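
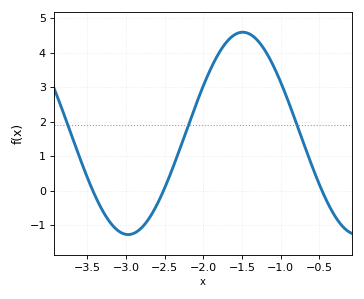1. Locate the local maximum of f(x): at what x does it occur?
-1.5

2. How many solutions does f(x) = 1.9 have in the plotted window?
3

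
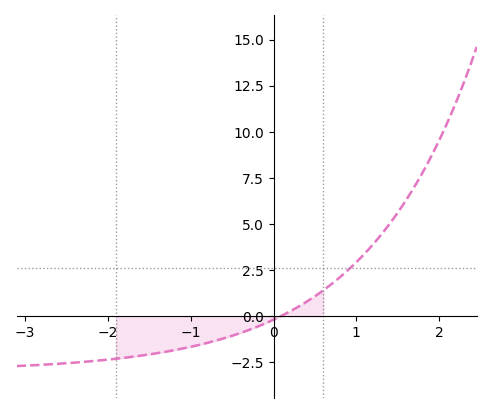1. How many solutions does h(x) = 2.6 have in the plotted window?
1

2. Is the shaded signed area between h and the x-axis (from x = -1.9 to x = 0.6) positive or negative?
negative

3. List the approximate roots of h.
0.083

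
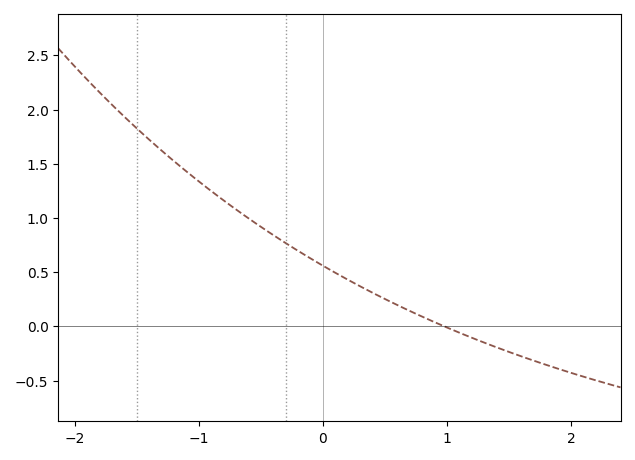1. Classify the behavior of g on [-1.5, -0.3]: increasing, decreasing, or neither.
decreasing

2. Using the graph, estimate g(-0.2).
0.697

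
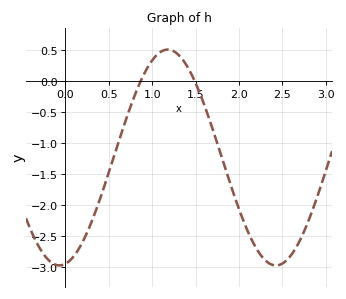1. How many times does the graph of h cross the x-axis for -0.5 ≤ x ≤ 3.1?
2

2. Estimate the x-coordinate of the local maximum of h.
1.2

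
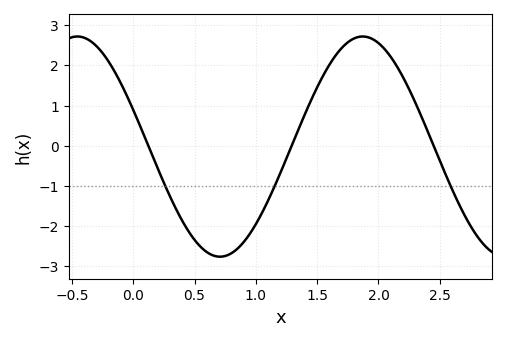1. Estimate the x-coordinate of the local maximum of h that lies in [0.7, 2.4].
1.85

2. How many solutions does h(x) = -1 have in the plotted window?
3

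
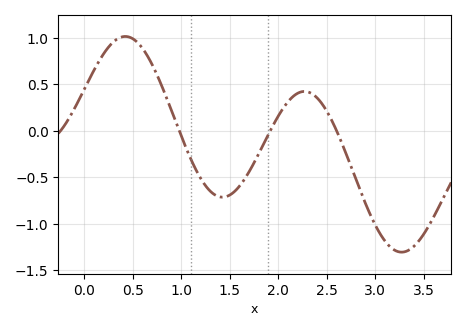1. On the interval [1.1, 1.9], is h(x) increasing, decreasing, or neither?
neither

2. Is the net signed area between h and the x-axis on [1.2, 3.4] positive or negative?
negative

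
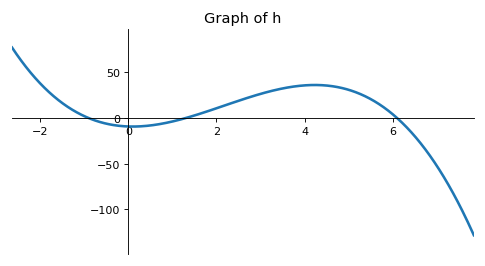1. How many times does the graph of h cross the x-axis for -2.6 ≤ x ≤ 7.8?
3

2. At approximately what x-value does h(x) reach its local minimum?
0.1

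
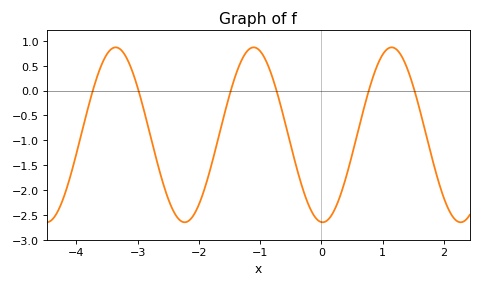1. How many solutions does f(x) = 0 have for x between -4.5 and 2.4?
6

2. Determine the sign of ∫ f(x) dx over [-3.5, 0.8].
negative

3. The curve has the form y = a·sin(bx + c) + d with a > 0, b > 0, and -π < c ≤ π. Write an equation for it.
y = 1.76sin(2.79x - 1.63) - 0.89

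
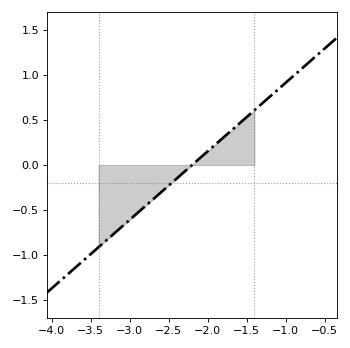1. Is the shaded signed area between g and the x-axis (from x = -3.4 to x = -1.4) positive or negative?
negative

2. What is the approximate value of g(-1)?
0.9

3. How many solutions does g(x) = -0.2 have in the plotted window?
1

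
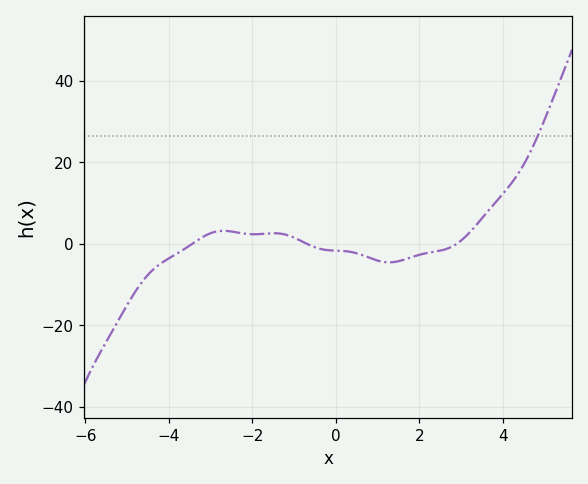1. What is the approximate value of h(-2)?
2.32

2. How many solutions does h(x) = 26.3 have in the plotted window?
1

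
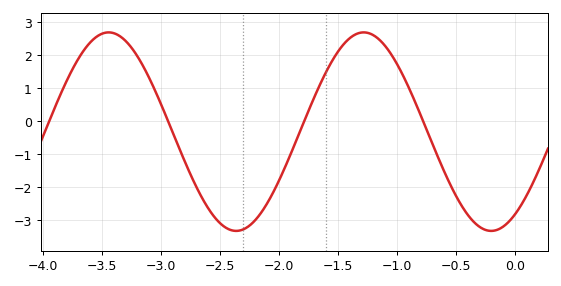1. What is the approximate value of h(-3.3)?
2.4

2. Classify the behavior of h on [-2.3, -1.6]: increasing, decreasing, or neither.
increasing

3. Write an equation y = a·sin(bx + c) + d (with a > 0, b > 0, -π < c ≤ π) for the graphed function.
y = 3.01sin(2.9x - 0.98) - 0.32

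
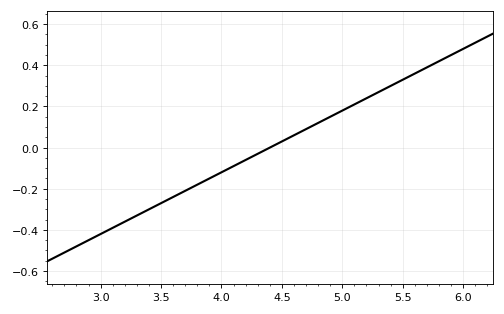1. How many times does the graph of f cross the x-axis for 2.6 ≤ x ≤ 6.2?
1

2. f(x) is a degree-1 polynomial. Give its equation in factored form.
y = 0.3(x - 4.4)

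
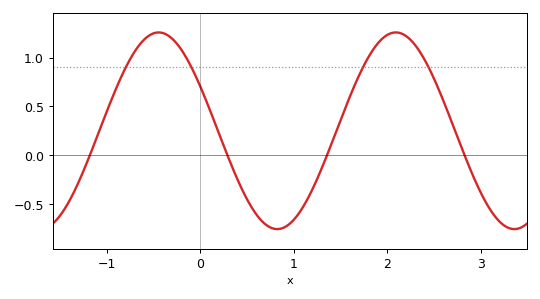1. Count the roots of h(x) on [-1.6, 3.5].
4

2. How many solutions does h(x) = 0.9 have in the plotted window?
4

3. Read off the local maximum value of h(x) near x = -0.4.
1.25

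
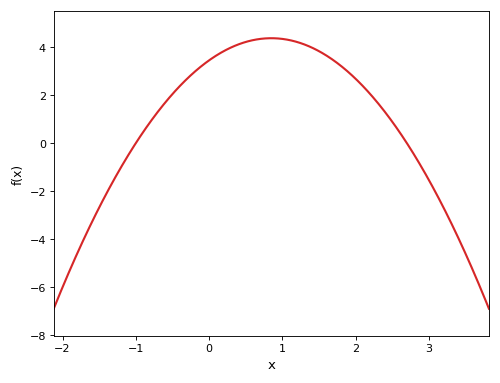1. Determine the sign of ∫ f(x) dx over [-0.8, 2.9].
positive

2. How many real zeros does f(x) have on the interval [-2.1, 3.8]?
2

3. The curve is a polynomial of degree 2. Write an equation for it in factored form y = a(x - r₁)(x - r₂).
y = -1.28(x + 1)(x - 2.7)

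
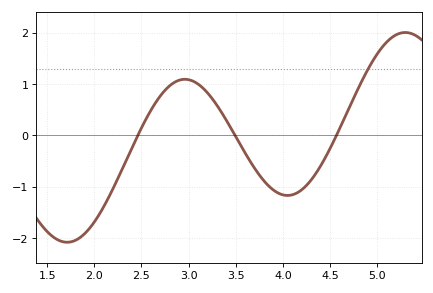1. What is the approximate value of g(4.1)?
-1.2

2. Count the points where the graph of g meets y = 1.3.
1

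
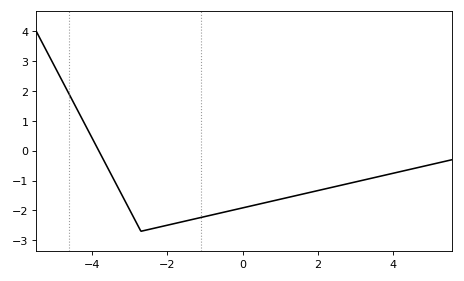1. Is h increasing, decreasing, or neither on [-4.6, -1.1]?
neither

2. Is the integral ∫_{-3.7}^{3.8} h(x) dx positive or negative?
negative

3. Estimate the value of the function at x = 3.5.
-0.9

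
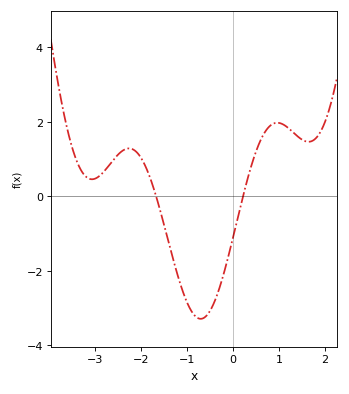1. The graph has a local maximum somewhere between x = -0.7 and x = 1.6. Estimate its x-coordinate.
0.961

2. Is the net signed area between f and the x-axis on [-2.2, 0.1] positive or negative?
negative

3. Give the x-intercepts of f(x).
-1.68, 0.215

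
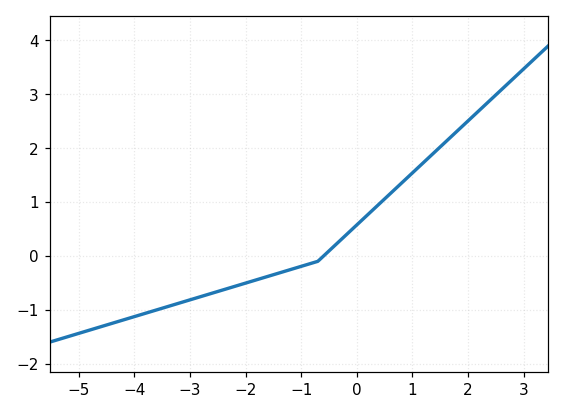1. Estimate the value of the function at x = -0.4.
0.189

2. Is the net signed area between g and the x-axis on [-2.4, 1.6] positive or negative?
positive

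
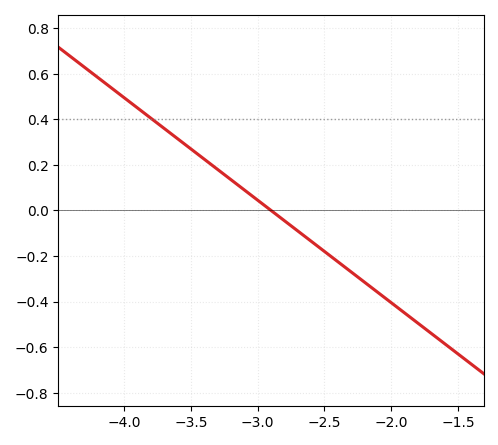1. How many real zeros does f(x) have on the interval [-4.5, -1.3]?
1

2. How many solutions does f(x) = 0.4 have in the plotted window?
1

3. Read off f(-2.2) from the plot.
-0.32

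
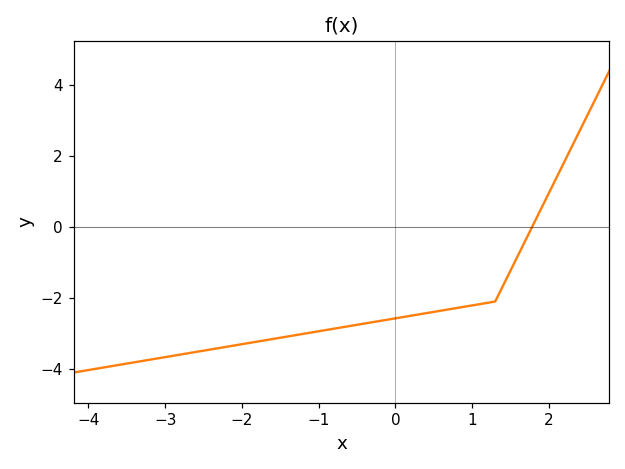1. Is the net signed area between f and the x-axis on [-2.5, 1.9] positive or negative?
negative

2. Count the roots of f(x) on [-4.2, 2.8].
1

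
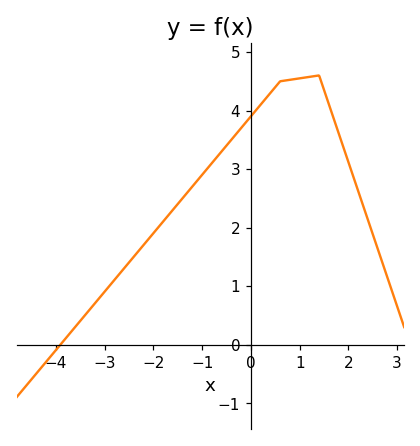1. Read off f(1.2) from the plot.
4.6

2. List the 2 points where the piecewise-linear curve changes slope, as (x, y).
(0.6, 4.5); (1.4, 4.6)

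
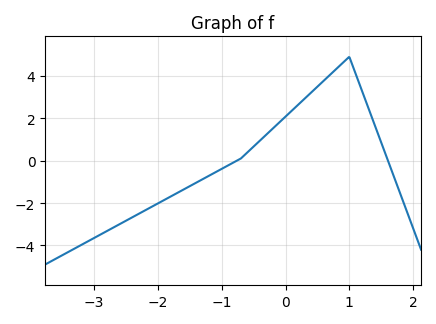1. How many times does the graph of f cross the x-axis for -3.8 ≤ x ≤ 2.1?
2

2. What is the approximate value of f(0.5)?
3.4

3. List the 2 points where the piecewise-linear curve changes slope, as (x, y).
(-0.7, 0.1); (1, 4.9)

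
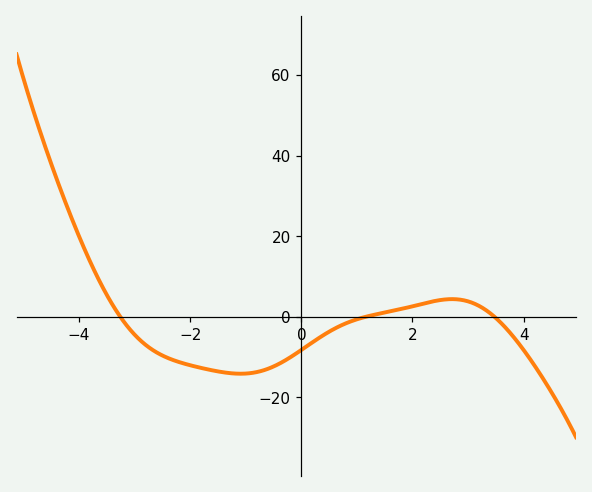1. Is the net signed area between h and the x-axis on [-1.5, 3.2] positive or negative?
negative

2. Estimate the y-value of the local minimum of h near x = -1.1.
-14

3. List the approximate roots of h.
-3.2, 1.2, 3.4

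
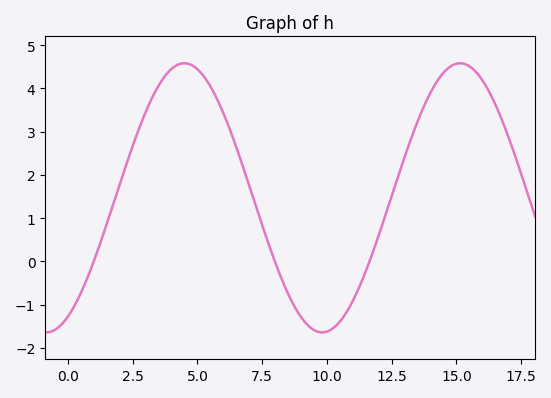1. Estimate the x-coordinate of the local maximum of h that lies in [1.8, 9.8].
4.5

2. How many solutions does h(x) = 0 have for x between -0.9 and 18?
3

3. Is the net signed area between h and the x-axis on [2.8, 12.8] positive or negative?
positive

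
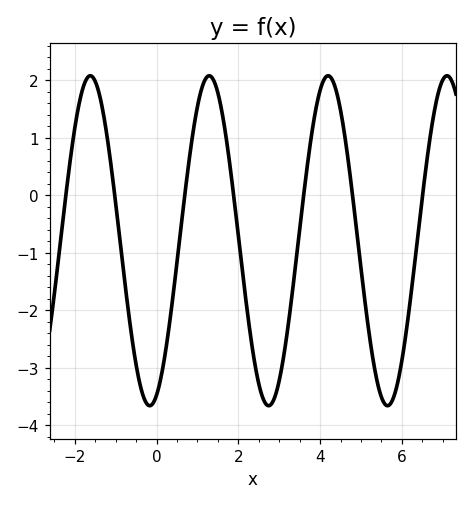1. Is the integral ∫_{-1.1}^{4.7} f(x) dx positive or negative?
negative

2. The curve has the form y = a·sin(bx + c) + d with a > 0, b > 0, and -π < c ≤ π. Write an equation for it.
y = 2.87sin(2.2x - 1.2) - 0.79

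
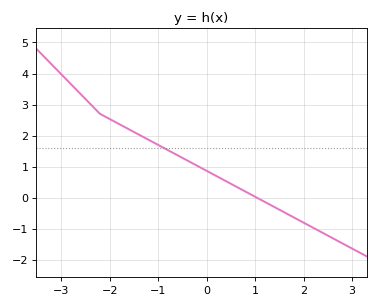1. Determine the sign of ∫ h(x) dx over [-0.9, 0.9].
positive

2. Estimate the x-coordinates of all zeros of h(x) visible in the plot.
1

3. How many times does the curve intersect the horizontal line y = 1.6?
1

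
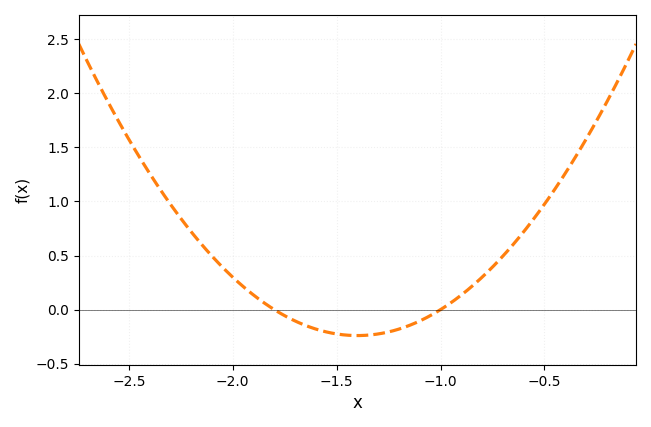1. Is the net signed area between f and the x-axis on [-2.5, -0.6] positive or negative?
positive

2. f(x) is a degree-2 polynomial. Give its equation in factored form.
y = 1.5(x + 1.8)(x + 1)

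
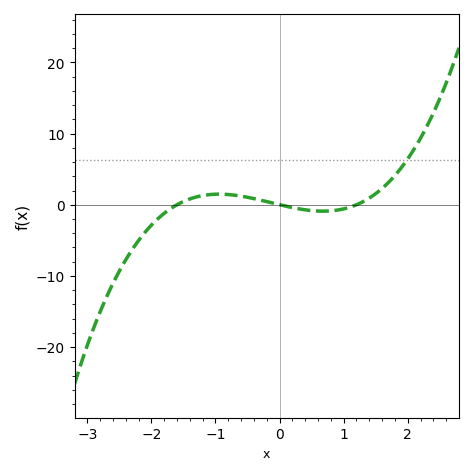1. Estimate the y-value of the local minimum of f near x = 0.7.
-1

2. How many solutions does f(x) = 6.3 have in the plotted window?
1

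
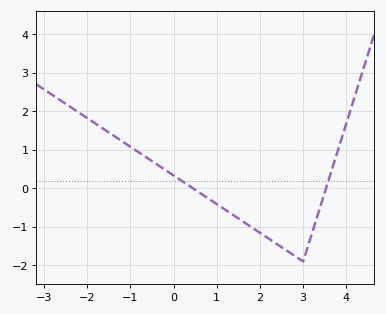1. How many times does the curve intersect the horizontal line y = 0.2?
2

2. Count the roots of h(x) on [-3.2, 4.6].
2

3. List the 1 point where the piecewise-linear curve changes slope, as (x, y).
(3, -1.9)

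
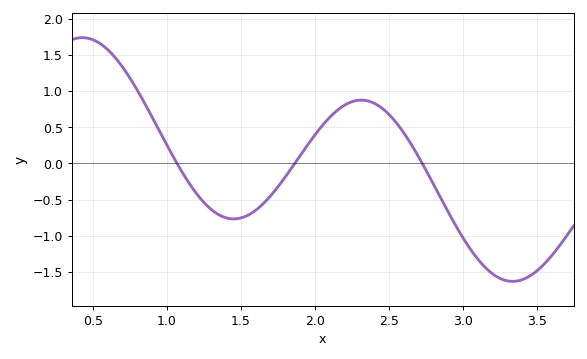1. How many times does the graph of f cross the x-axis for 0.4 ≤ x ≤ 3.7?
3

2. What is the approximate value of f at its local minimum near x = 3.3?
-1.63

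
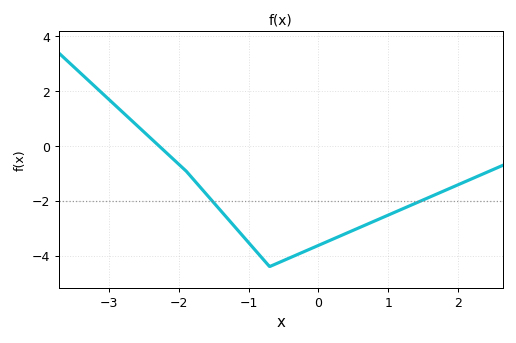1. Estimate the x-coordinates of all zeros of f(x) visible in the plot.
-2.28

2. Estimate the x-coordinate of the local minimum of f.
-0.7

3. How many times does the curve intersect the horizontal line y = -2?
2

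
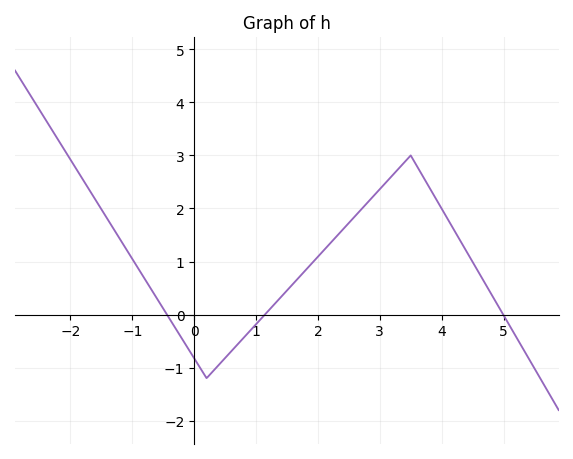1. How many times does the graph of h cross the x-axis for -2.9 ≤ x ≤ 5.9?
3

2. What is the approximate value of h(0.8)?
-0.436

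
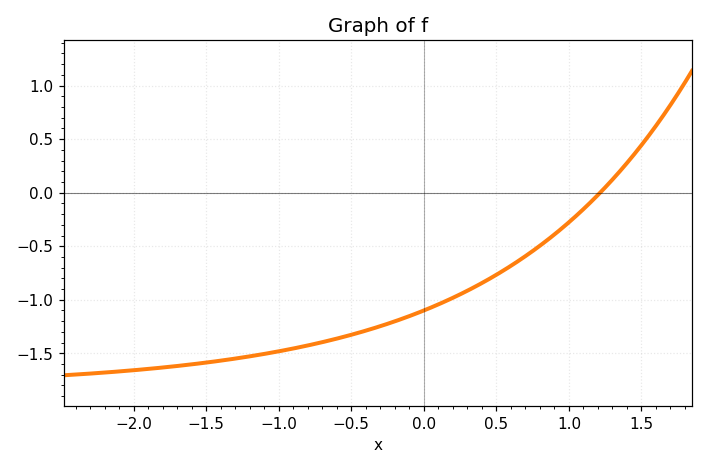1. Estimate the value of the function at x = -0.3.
-1.25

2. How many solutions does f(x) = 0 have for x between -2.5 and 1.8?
1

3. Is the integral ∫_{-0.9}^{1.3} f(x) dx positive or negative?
negative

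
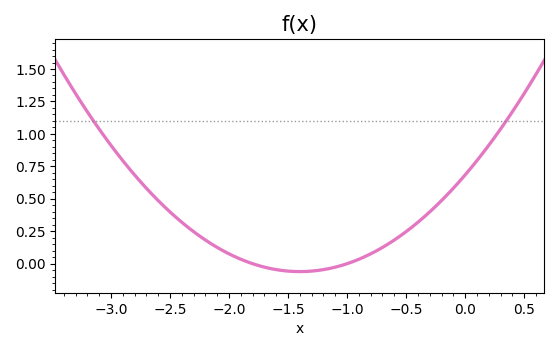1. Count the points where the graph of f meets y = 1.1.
2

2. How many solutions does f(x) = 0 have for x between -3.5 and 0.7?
2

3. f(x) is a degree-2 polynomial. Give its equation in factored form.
y = 0.38(x + 1.8)(x + 1)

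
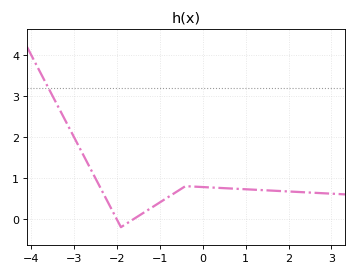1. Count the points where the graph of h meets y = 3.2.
1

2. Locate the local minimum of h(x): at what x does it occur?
-1.9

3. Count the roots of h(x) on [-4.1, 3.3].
2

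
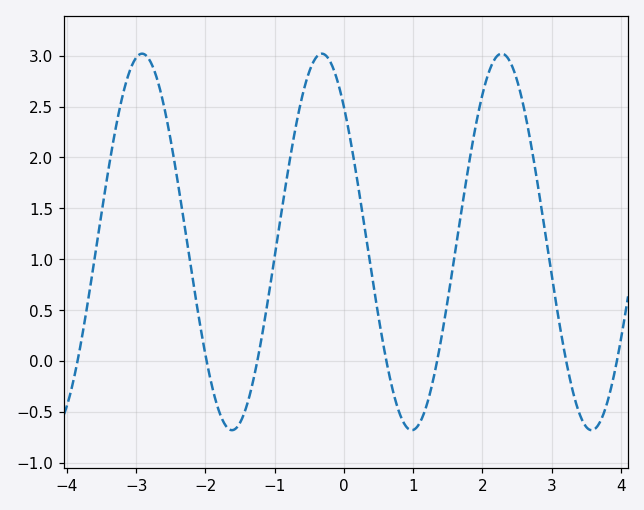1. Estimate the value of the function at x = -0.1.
2.77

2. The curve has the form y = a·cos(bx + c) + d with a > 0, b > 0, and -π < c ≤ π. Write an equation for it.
y = 1.85cos(2.42x + 0.77) + 1.17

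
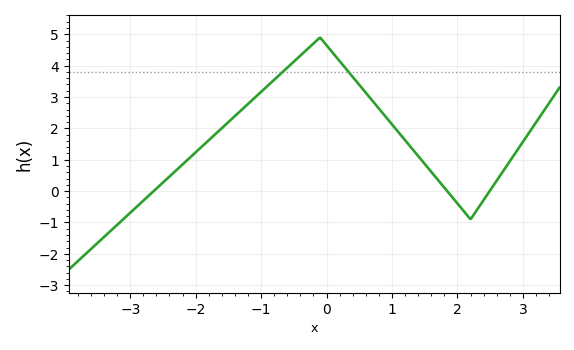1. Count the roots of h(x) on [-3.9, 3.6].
3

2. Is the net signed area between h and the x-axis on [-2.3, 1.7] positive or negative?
positive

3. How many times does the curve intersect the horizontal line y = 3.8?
2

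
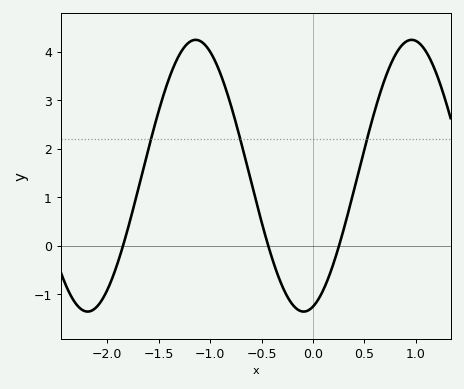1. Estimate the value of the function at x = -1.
4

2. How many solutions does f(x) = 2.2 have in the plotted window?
3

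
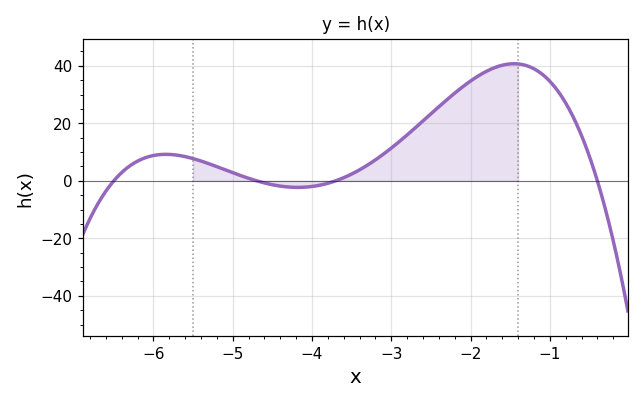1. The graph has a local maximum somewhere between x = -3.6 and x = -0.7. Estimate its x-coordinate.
-1.5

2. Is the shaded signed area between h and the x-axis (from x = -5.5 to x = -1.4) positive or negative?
positive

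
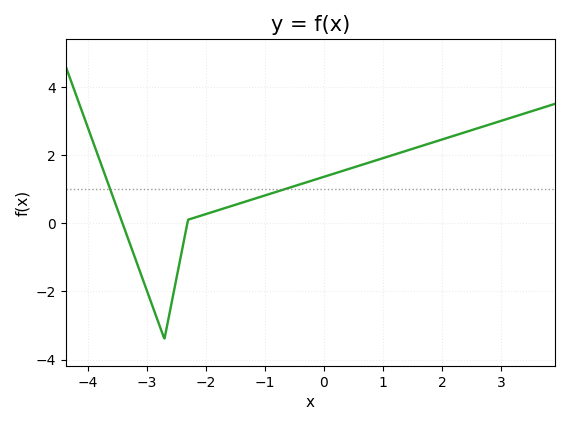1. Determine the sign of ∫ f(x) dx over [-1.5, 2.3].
positive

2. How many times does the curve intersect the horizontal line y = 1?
2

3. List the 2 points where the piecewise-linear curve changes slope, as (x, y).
(-2.7, -3.4); (-2.3, 0.1)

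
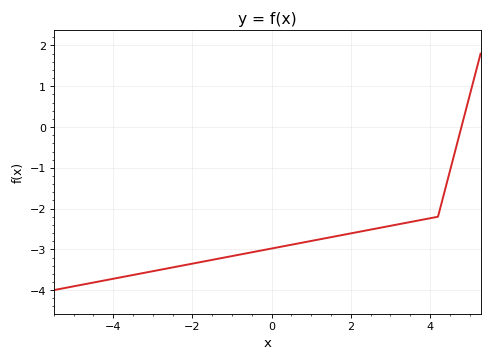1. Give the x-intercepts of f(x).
4.8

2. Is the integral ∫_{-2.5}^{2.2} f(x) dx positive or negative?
negative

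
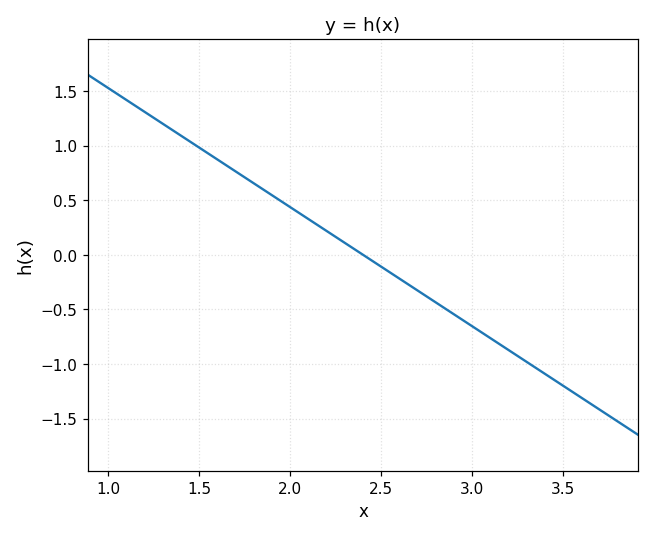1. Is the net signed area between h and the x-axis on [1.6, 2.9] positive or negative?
positive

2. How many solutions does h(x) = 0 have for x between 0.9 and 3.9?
1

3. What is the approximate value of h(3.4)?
-1.09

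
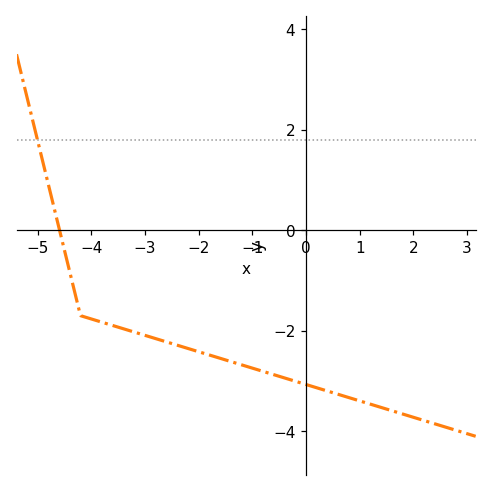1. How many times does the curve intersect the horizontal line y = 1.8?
1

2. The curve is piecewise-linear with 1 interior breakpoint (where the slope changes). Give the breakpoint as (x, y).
(-4.2, -1.7)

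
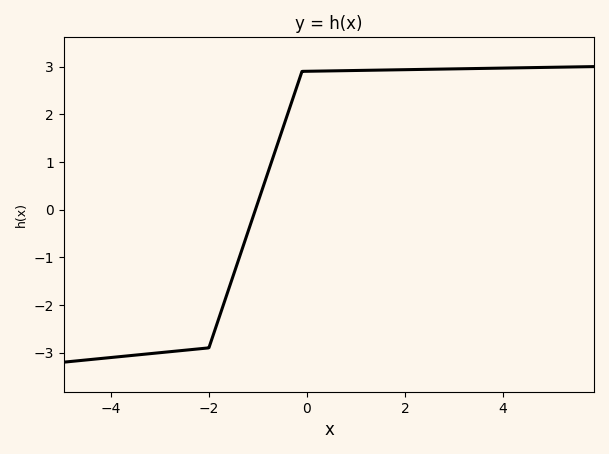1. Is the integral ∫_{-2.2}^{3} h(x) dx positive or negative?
positive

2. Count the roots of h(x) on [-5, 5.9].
1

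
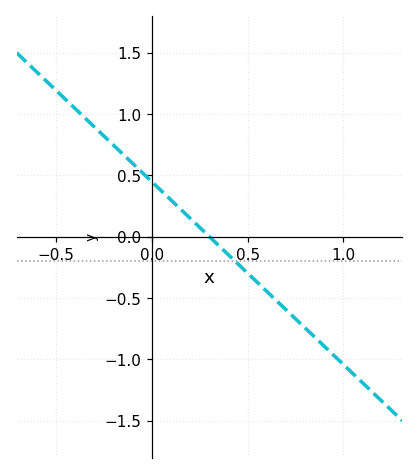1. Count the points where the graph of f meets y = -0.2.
1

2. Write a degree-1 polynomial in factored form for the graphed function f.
y = -1.49(x - 0.3)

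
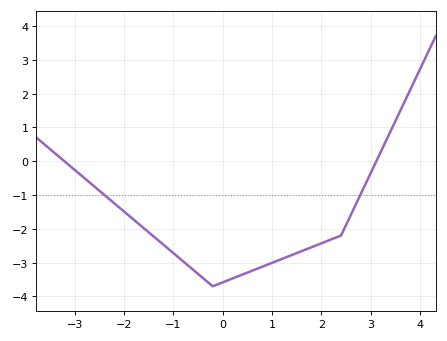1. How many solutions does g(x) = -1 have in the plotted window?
2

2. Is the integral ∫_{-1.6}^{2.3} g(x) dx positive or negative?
negative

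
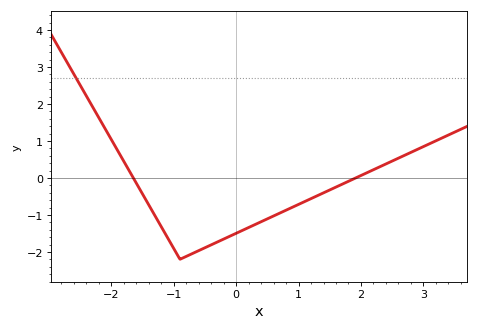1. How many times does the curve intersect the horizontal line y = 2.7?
1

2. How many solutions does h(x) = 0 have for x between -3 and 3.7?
2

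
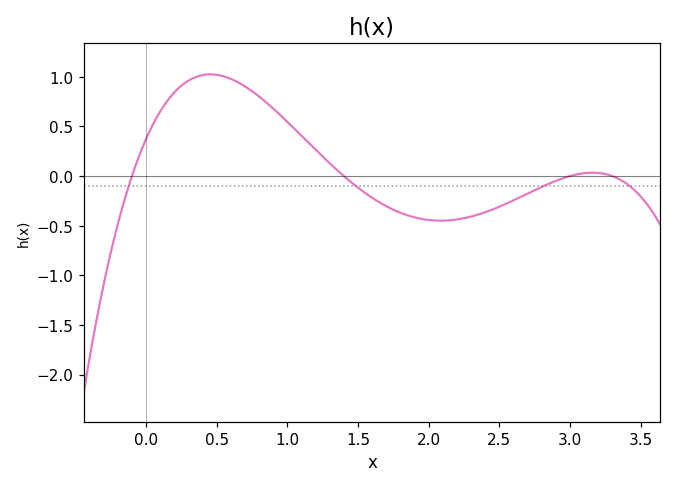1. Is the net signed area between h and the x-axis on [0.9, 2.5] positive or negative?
negative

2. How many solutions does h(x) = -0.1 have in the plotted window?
4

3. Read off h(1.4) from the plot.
0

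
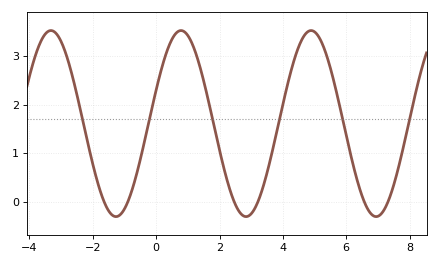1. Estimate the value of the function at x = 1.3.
3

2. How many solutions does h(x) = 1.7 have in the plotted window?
6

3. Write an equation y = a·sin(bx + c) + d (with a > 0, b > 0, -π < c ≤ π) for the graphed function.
y = 1.92sin(1.5x + 0.37) + 1.61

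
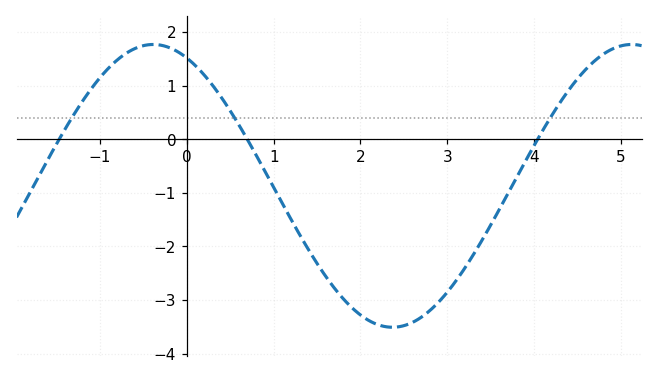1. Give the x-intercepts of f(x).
-1.5, 0.7, 4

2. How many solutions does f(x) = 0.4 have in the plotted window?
3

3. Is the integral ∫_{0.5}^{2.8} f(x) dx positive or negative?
negative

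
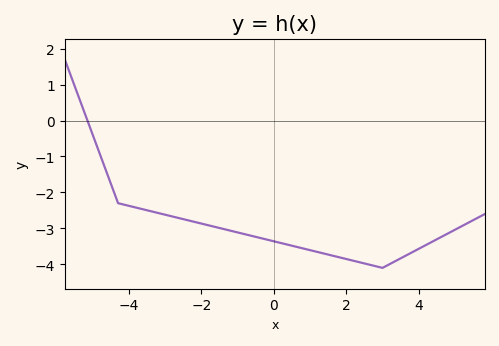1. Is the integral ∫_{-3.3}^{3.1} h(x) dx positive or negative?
negative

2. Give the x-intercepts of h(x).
-5.15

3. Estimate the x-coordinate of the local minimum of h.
3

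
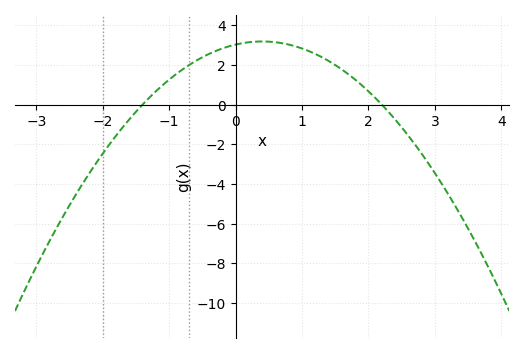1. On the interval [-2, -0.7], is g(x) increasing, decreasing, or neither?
increasing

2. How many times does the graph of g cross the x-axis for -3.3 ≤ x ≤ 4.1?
2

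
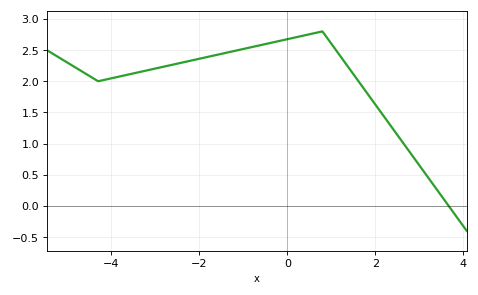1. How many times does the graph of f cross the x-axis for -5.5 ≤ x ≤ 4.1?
1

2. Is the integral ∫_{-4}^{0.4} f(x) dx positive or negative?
positive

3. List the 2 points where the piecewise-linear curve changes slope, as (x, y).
(-4.3, 2); (0.8, 2.8)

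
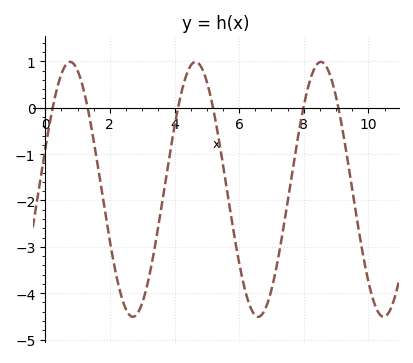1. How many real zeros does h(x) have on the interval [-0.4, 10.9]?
6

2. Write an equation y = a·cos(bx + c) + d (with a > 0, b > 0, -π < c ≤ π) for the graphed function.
y = 2.75cos(1.6x - 1.2) - 1.76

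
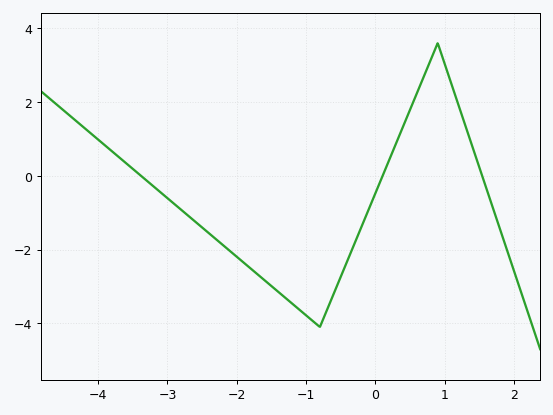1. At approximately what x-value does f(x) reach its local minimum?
-0.8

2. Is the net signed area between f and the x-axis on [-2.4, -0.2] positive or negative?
negative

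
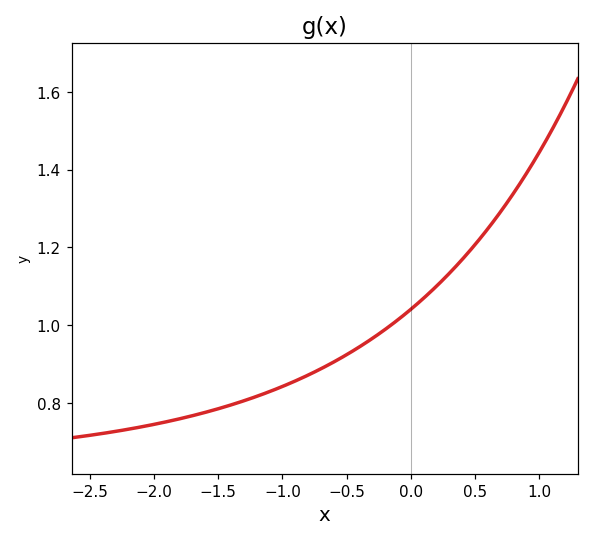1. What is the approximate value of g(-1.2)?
0.82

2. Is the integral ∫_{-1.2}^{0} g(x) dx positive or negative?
positive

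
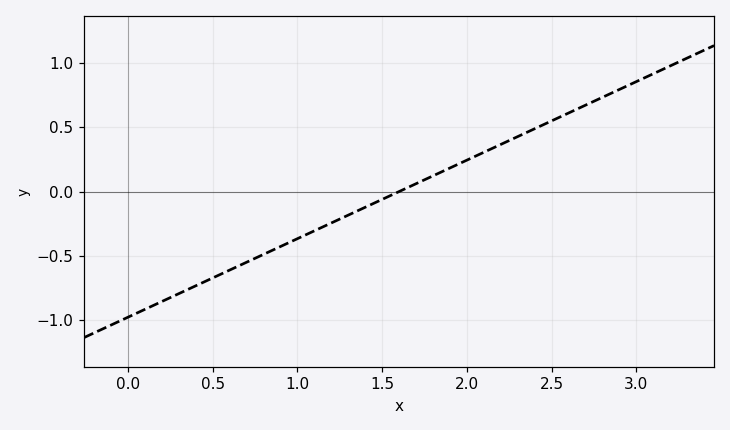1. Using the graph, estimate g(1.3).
-0.2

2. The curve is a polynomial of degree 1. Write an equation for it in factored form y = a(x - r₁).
y = 0.61(x - 1.6)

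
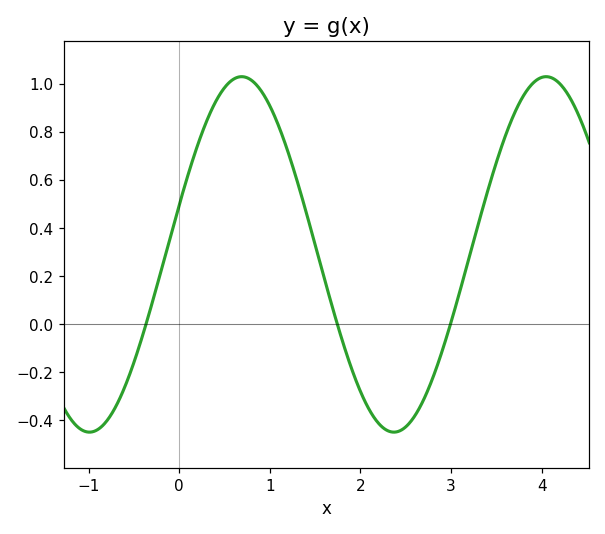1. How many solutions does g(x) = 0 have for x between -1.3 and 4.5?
3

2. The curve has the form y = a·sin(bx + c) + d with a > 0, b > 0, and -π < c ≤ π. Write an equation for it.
y = 0.74sin(1.9x + 0.28) + 0.29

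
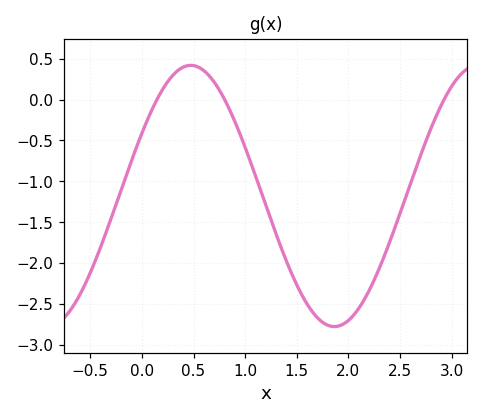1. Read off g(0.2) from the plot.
0.124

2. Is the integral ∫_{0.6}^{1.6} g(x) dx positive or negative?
negative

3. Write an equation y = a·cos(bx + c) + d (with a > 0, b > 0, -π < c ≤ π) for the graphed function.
y = 1.6cos(2.26x - 1.07) - 1.18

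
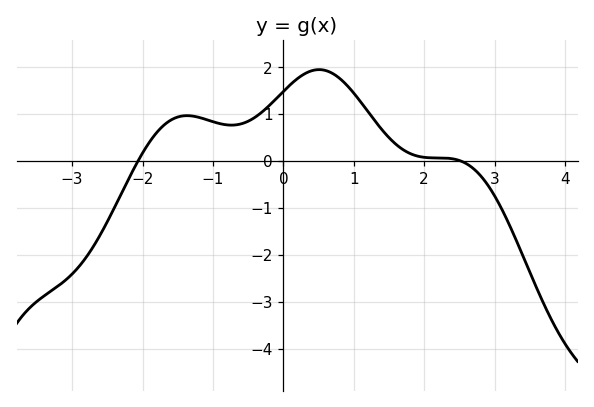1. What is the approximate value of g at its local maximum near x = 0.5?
1.95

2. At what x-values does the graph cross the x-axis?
-2.06, 2.52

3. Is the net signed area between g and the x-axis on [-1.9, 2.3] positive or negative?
positive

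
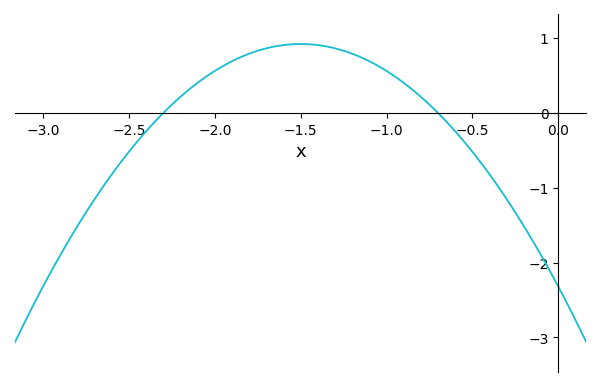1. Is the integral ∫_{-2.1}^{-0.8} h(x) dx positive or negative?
positive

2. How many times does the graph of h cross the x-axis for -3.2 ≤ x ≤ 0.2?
2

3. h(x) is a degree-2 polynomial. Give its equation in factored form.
y = -1.44(x + 2.3)(x + 0.7)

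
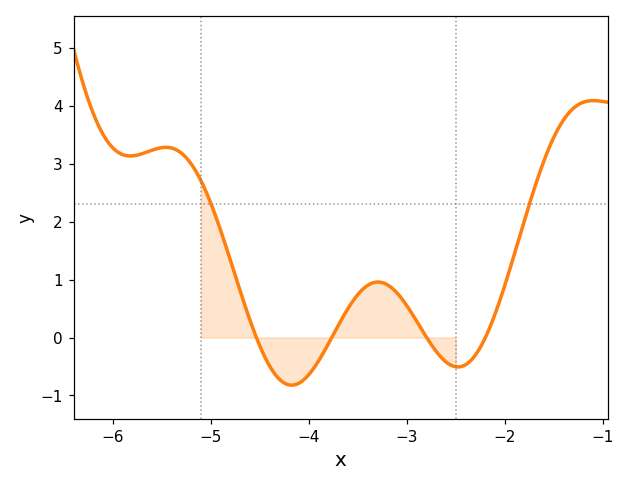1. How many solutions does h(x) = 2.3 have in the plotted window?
2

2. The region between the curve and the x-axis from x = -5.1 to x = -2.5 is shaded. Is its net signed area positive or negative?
positive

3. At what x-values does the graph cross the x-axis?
-4.54, -3.77, -2.8, -2.2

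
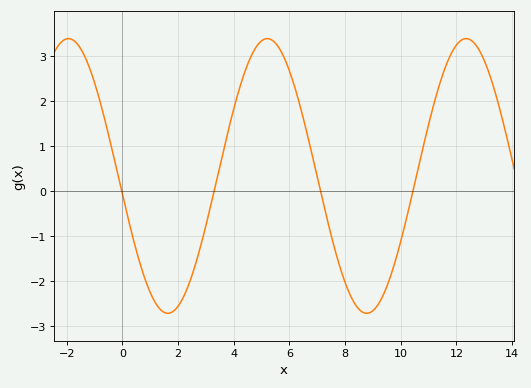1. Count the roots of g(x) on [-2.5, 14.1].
4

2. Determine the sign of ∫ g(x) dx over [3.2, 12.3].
positive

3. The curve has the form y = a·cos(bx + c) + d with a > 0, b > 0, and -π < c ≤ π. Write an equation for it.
y = 3.05cos(0.88x + 1.7) + 0.34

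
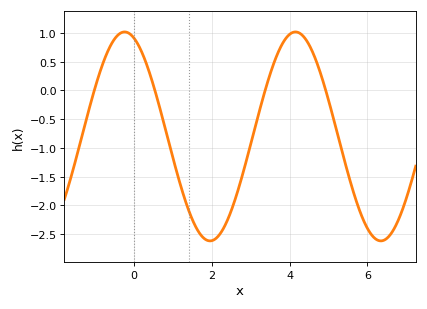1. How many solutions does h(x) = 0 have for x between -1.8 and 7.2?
4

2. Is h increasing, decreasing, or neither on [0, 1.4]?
decreasing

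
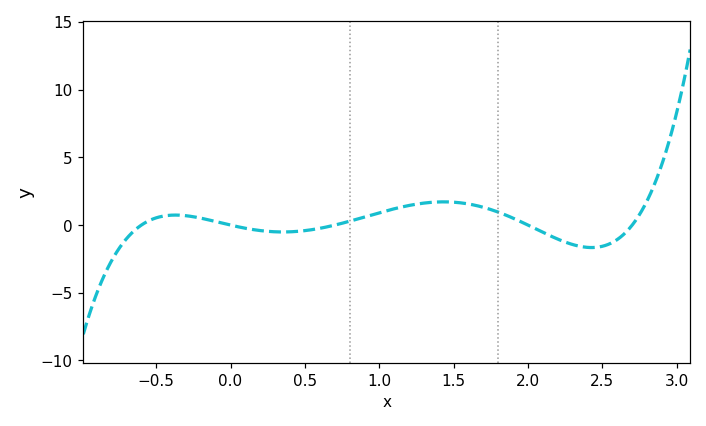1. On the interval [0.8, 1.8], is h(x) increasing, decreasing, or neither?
neither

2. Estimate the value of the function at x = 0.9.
0.599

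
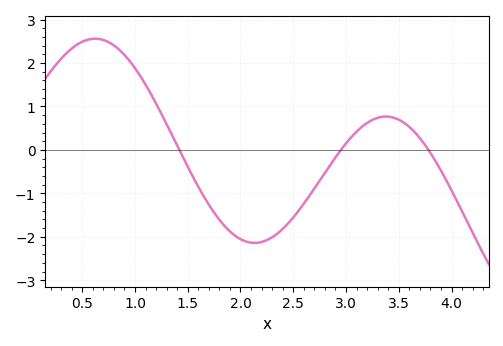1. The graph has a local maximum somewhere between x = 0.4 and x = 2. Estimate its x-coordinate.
0.622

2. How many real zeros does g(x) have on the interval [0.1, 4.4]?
3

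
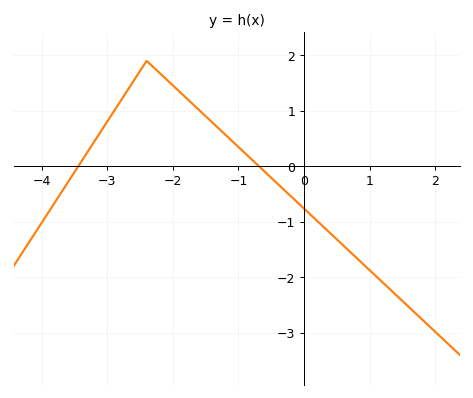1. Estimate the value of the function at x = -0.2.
-0.539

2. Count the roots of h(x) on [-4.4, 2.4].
2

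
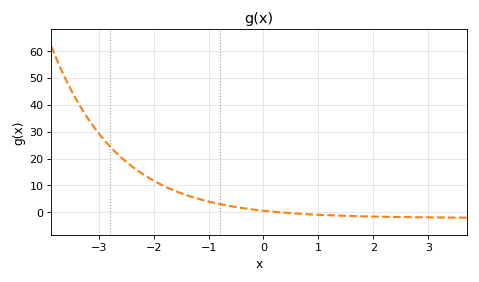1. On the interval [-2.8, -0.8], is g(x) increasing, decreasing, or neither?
decreasing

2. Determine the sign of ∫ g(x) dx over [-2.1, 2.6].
positive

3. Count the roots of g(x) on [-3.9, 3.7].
1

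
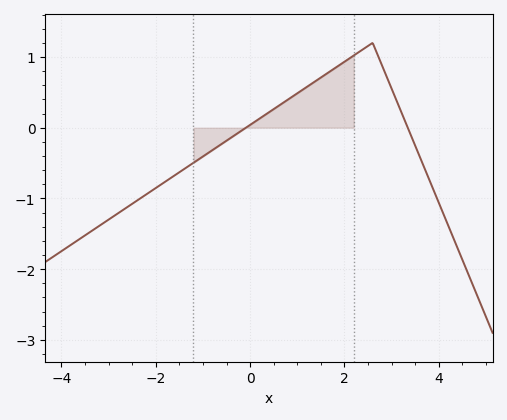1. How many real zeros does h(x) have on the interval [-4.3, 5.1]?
2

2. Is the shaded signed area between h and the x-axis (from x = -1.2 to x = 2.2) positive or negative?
positive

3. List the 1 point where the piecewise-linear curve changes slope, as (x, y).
(2.6, 1.2)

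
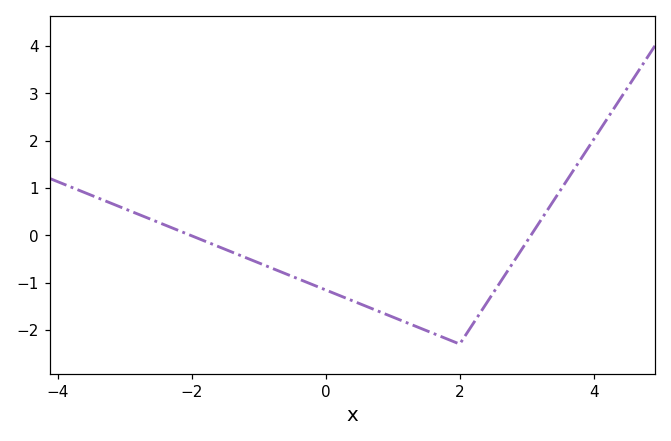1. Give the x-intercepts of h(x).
-2, 3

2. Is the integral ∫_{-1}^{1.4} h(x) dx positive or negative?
negative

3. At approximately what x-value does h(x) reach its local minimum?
2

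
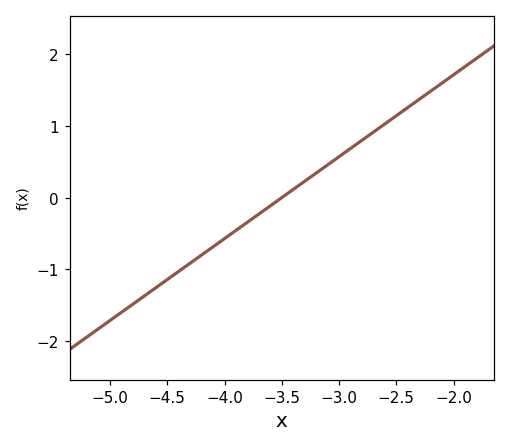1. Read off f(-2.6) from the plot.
1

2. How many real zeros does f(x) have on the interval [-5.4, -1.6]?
1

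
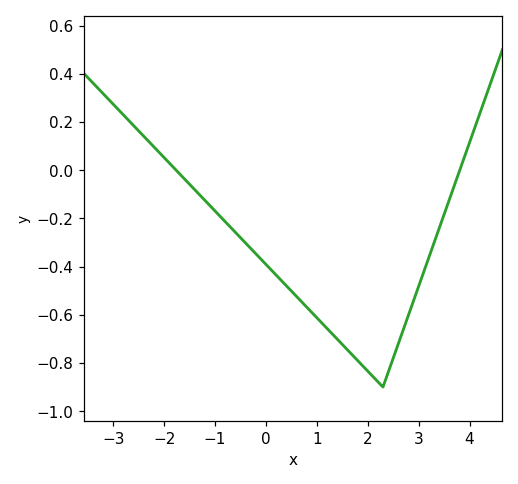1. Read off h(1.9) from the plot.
-0.811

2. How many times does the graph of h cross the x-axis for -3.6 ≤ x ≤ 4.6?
2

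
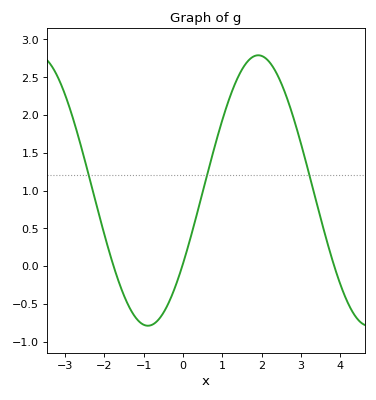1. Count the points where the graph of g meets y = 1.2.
3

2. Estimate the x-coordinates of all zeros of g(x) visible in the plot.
-1.77, -0.02, 3.84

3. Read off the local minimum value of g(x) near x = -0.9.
-0.79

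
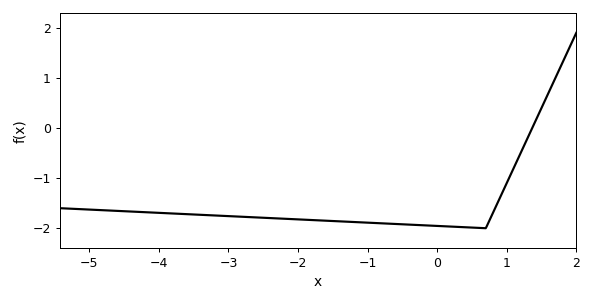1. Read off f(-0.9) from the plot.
-1.9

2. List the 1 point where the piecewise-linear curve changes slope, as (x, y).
(0.7, -2)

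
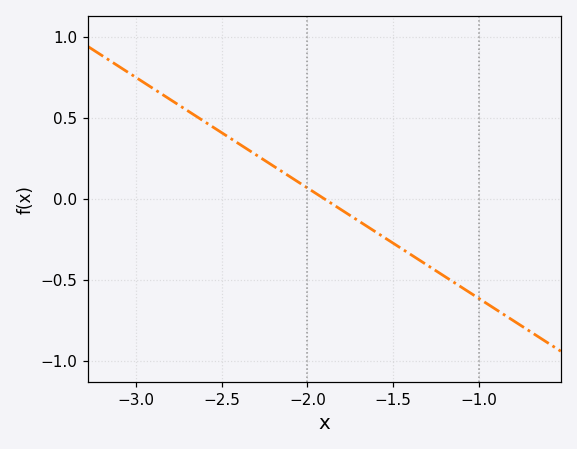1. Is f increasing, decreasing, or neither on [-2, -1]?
decreasing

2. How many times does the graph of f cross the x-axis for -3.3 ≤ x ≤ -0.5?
1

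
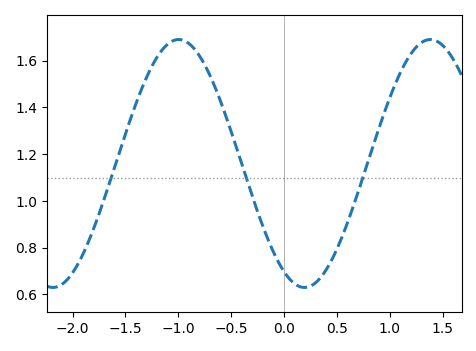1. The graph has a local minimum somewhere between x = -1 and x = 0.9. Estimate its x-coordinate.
0.2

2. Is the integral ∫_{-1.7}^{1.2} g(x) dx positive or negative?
positive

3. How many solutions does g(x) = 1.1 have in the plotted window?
3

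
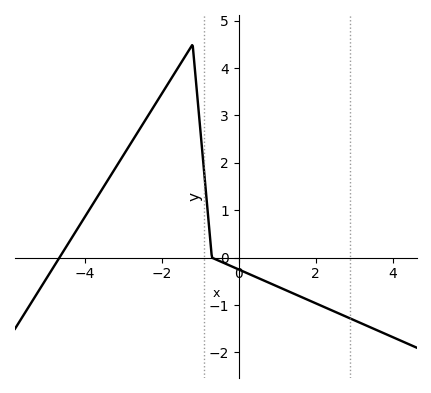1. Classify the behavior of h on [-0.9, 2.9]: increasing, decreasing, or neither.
decreasing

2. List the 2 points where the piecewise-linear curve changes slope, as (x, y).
(-1.2, 4.5); (-0.7, 0)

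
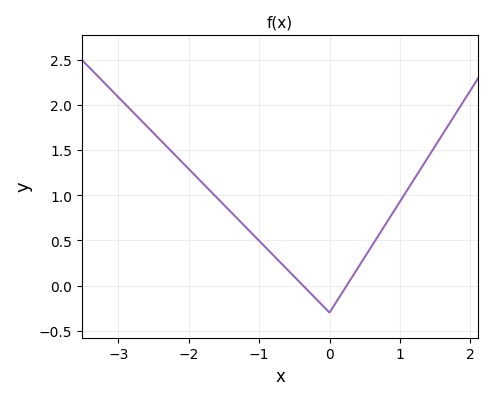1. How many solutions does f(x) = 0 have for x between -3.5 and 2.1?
2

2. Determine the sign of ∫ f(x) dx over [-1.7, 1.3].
positive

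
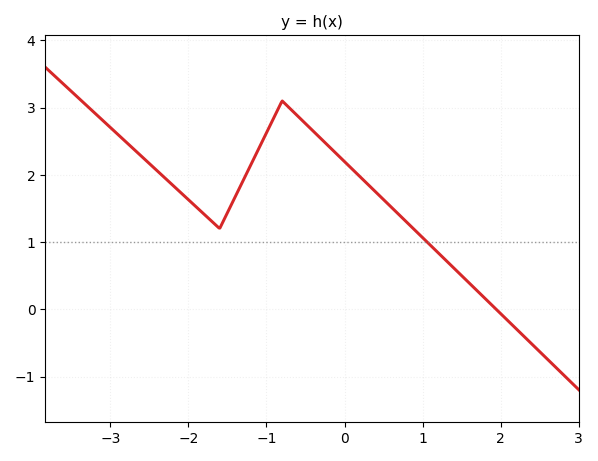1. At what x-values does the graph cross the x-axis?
1.9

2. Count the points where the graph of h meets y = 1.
1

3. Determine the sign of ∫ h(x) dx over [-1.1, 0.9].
positive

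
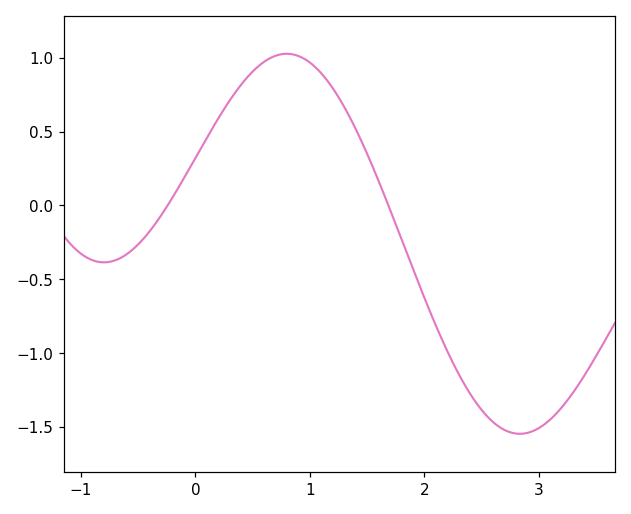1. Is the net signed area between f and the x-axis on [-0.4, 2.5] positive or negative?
positive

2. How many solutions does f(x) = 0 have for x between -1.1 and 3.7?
2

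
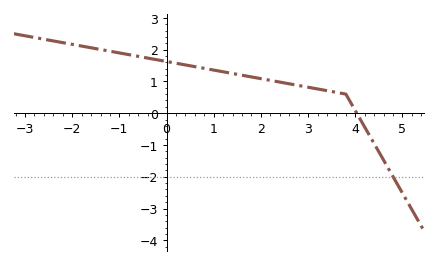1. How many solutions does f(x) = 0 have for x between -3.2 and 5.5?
1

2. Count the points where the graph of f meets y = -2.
1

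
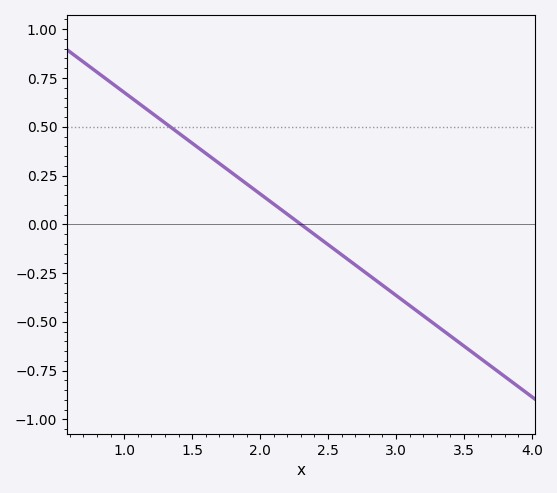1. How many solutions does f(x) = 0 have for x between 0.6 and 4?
1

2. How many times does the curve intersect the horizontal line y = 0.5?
1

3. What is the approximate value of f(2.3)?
0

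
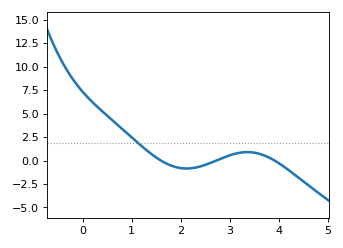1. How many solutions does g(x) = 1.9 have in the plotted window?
1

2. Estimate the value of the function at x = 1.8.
-0.533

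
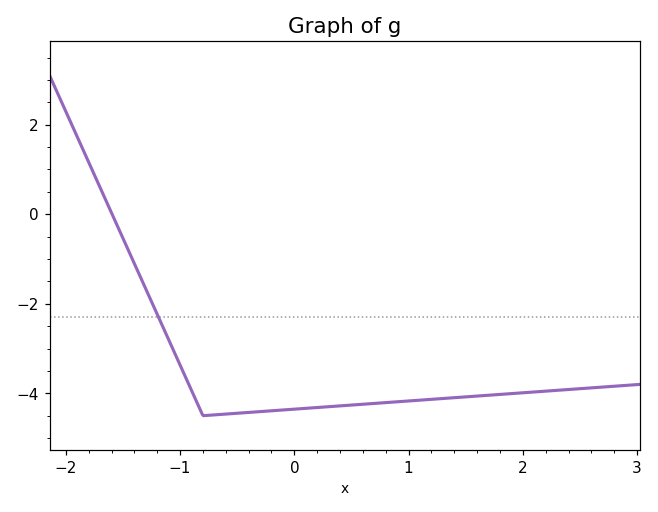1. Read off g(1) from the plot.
-4.17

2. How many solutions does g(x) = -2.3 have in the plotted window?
1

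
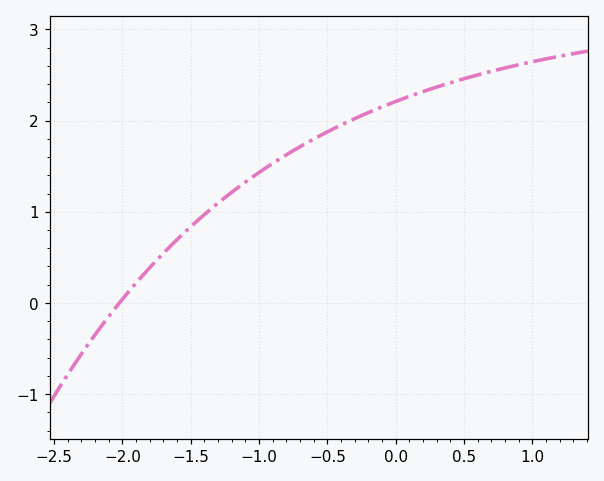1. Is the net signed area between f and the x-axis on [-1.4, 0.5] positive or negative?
positive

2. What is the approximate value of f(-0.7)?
1.71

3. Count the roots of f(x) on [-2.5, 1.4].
1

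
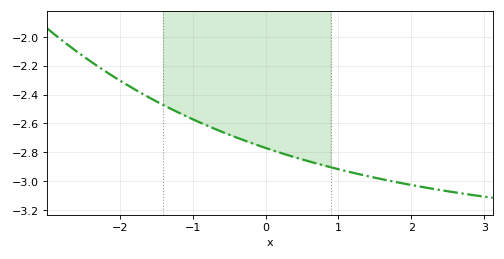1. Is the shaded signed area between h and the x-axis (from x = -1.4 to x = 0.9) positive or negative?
negative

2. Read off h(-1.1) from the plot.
-2.54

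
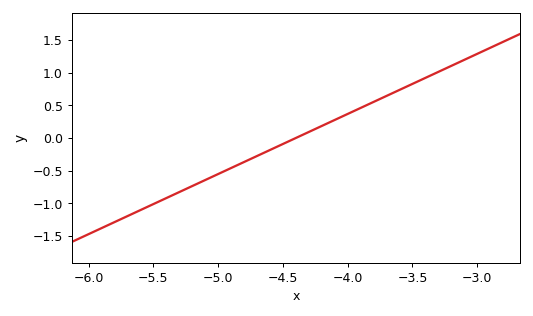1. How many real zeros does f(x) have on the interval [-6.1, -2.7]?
1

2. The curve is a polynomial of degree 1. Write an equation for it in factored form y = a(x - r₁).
y = 0.92(x + 4.4)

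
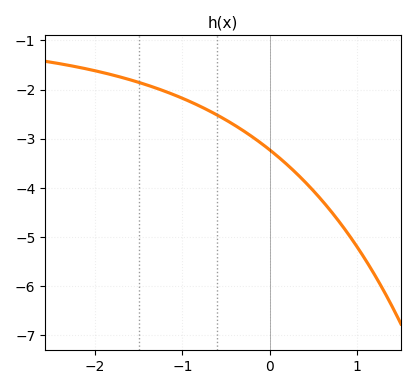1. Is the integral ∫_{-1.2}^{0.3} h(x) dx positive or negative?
negative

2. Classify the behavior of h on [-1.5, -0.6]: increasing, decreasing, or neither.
decreasing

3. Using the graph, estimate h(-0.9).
-2.3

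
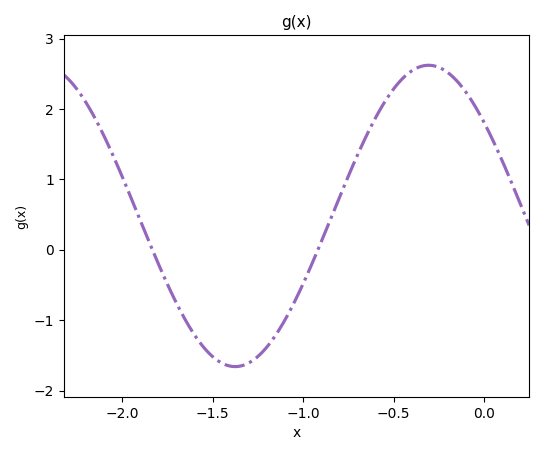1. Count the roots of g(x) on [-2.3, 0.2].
2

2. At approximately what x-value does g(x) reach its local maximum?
-0.3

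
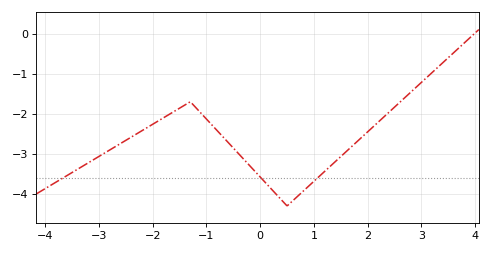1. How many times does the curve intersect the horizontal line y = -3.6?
3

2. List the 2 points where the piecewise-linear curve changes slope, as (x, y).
(-1.3, -1.7); (0.5, -4.3)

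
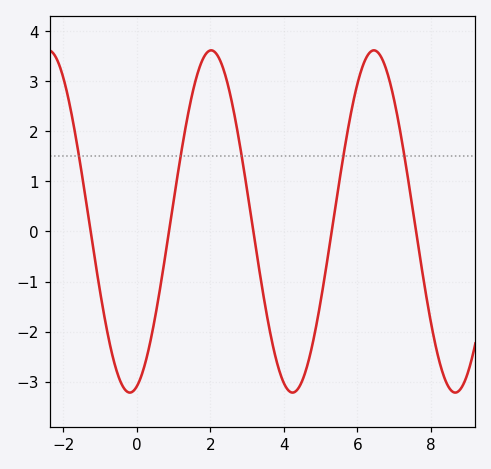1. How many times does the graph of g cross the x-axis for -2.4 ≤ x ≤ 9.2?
5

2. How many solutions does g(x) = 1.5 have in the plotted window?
5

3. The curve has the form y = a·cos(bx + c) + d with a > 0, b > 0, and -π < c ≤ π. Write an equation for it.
y = 3.42cos(1.4x - 2.9) + 0.2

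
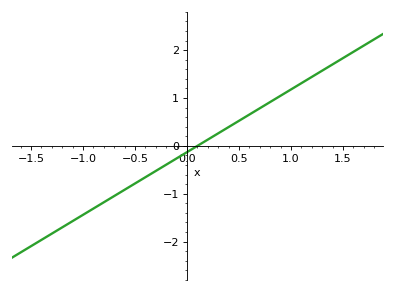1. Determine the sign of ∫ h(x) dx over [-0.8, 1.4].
positive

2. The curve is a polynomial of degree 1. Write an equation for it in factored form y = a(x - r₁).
y = 1.31(x - 0.1)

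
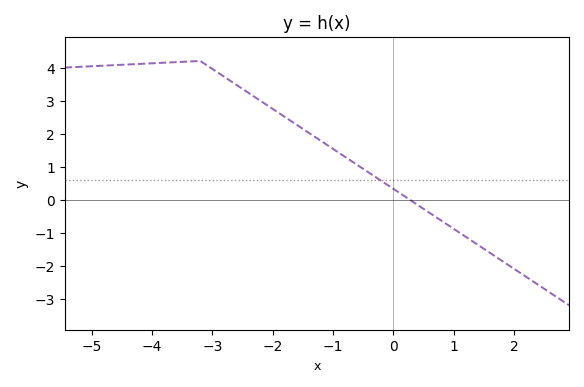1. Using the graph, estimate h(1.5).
-1.5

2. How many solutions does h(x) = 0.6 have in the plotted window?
1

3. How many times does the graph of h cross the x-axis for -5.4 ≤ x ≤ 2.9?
1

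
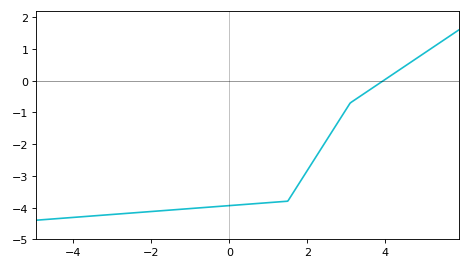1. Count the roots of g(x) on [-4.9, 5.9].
1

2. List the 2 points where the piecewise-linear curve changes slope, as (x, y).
(1.5, -3.8); (3.1, -0.7)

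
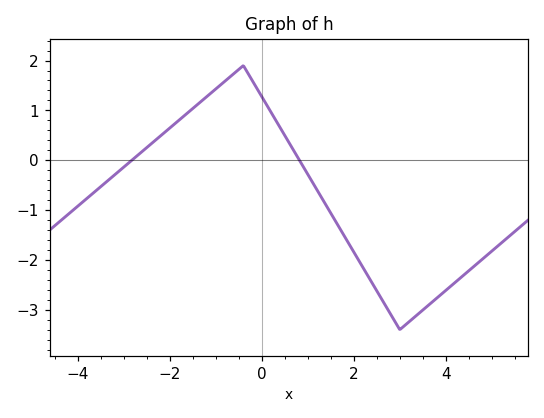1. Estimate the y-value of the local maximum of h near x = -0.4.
1.9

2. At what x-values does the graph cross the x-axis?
-2.82, 0.819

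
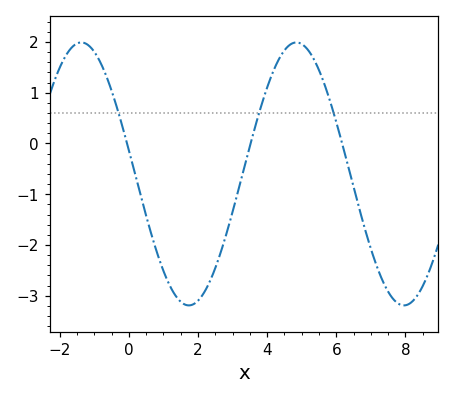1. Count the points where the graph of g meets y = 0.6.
3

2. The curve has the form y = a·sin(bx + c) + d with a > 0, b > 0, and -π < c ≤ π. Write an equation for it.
y = 2.59sin(1x + 3) - 0.6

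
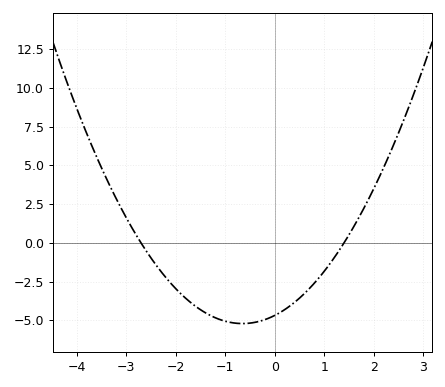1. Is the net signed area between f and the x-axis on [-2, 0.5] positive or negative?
negative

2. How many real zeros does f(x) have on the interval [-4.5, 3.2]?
2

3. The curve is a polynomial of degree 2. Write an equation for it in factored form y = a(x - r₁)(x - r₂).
y = 1.24(x + 2.7)(x - 1.4)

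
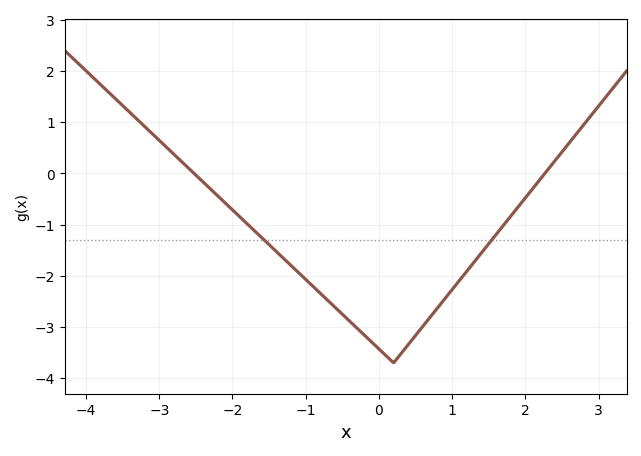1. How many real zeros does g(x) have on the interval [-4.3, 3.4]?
2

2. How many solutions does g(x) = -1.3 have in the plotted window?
2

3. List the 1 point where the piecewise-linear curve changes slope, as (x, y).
(0.2, -3.7)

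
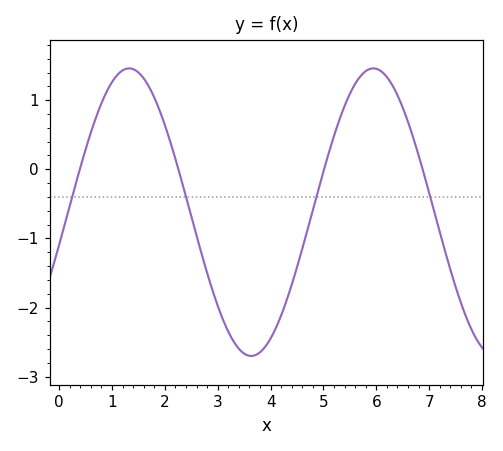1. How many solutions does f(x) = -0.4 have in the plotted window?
4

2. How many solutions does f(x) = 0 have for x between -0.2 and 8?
4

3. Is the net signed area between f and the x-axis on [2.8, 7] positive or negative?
negative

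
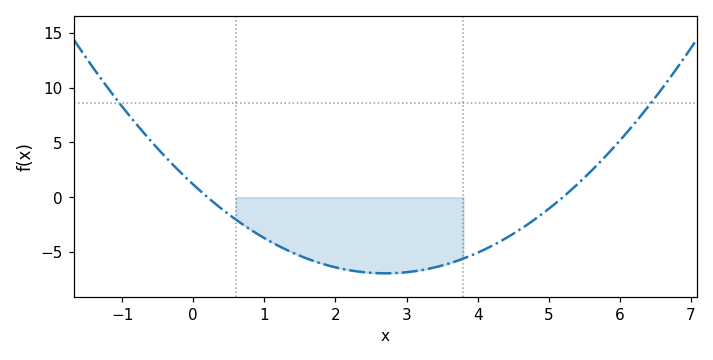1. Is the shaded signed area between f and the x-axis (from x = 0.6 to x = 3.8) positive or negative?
negative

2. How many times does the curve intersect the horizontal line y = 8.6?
2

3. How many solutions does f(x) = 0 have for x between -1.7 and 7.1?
2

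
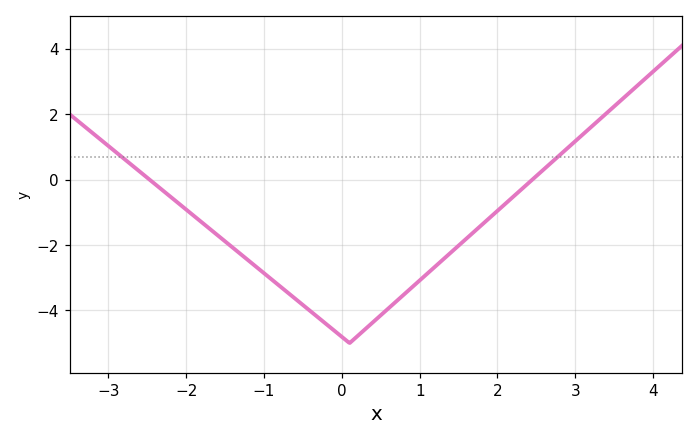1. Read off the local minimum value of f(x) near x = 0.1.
-5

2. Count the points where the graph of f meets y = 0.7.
2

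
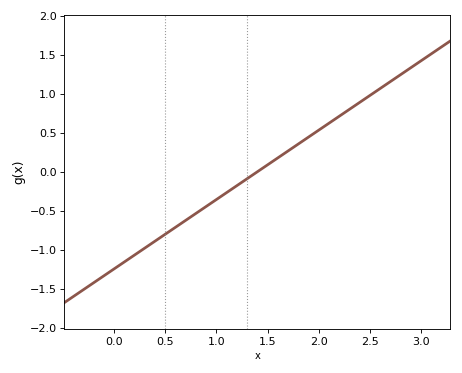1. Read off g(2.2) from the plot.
0.7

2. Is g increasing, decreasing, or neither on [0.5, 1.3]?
increasing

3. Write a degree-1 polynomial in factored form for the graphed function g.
y = 0.89(x - 1.4)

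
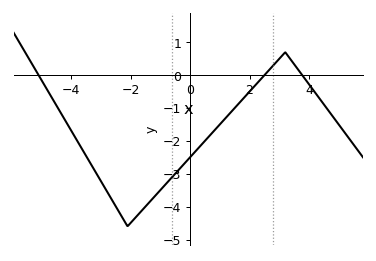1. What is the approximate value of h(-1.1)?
-3.6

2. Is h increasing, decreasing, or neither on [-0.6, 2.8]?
increasing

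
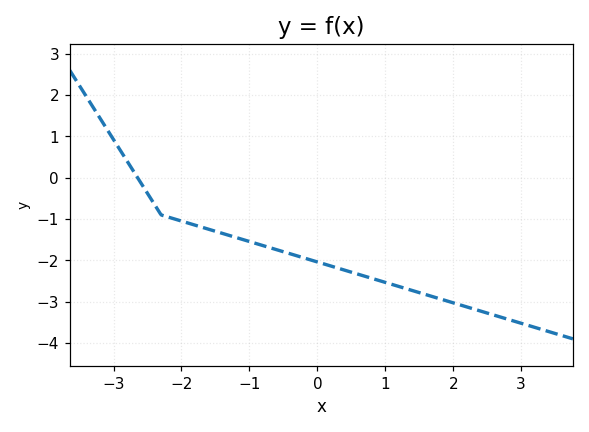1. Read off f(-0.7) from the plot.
-1.7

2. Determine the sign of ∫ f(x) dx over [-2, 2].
negative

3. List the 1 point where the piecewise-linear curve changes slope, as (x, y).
(-2.3, -0.9)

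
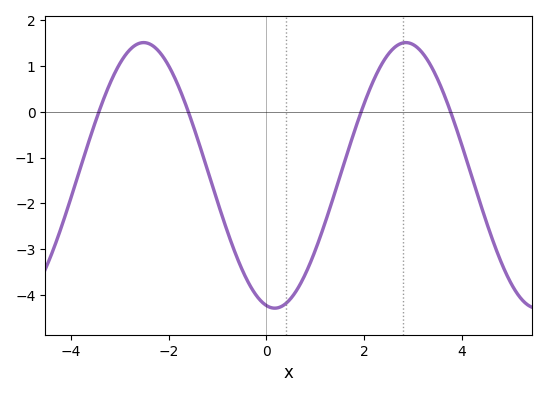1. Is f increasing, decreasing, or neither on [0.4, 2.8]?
increasing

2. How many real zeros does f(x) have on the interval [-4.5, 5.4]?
4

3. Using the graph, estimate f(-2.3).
1.42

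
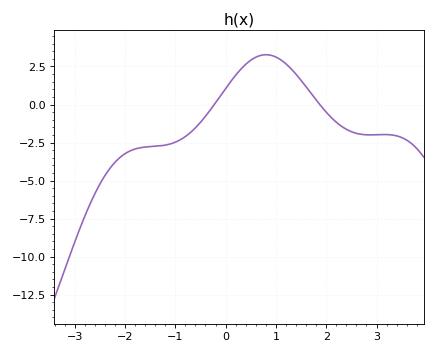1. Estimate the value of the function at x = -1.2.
-2.6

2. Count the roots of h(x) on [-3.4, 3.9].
2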